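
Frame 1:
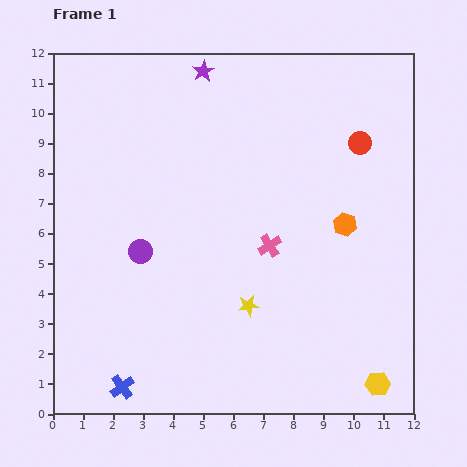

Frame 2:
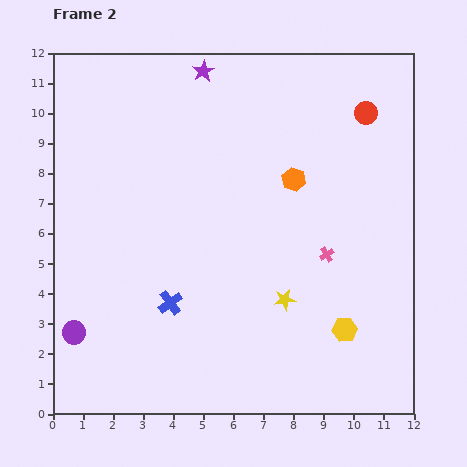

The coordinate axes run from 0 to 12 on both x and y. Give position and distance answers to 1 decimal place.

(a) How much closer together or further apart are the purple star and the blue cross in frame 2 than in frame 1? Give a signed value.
-3.0

Distance in frame 1: 10.8. Distance in frame 2: 7.8.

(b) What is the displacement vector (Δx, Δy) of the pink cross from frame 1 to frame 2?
(1.9, -0.3)

The pink cross was at (7.2, 5.6) in frame 1 and (9.1, 5.3) in frame 2.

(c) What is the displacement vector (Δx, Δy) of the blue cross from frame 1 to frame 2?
(1.6, 2.8)

The blue cross was at (2.3, 0.9) in frame 1 and (3.9, 3.7) in frame 2.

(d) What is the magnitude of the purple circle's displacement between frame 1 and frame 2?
3.5

The purple circle moved from (2.9, 5.4) to (0.7, 2.7), a distance of √(2.2² + 2.7²) ≈ 3.5.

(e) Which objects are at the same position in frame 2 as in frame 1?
the purple star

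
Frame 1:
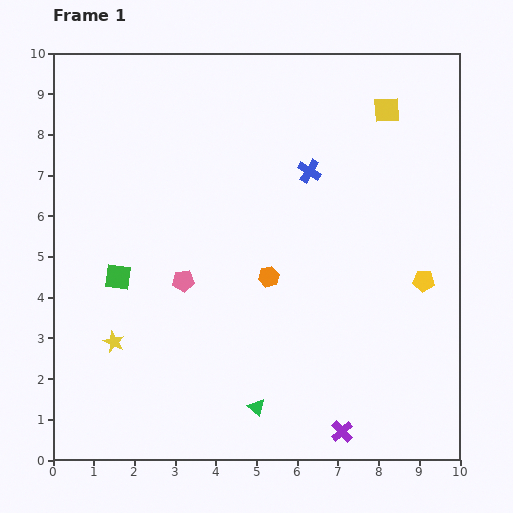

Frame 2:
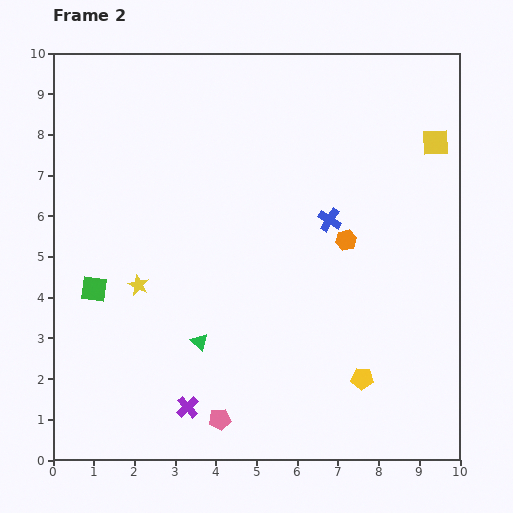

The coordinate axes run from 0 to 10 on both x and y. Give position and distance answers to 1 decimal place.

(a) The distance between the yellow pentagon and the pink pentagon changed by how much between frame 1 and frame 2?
-2.3

Distance in frame 1: 5.9. Distance in frame 2: 3.6.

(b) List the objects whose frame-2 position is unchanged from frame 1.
none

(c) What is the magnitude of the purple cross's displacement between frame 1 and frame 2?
3.8

The purple cross moved from (7.1, 0.7) to (3.3, 1.3), a distance of √(3.8² + 0.6²) ≈ 3.8.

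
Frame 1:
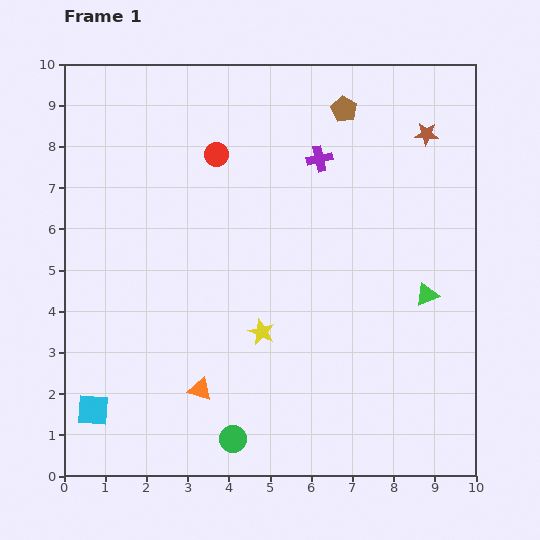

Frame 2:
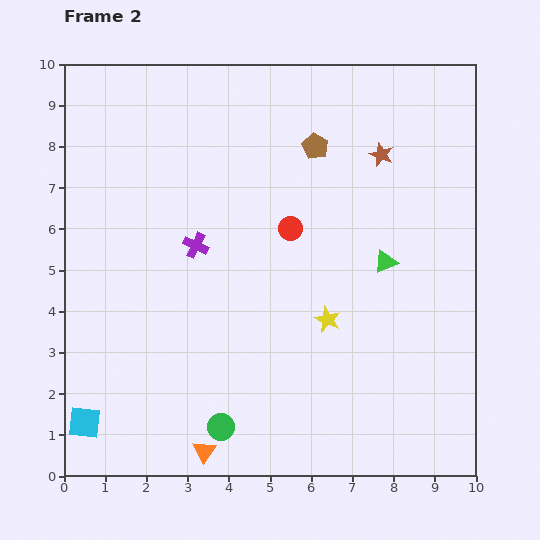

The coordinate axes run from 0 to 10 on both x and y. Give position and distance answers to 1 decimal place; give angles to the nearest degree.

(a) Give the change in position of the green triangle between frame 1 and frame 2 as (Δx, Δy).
(-1.0, 0.8)

The green triangle was at (8.8, 4.4) in frame 1 and (7.8, 5.2) in frame 2.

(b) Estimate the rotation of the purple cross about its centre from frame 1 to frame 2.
37° clockwise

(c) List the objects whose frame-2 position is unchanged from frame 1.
none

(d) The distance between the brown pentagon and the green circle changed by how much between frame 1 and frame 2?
-1.2

Distance in frame 1: 8.4. Distance in frame 2: 7.2.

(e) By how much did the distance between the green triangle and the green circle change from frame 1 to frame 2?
-0.2

Distance in frame 1: 5.9. Distance in frame 2: 5.7.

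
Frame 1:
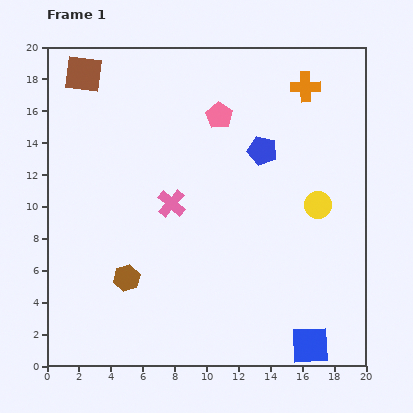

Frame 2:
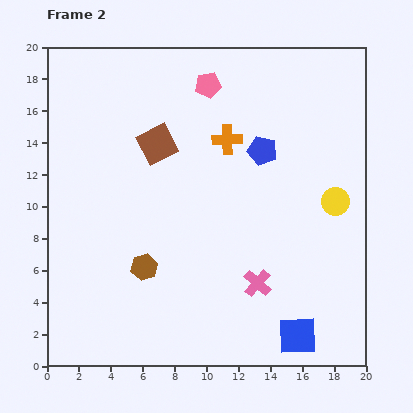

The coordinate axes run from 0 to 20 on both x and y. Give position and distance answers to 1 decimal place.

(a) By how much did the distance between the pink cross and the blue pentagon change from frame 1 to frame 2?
+1.7

Distance in frame 1: 6.6. Distance in frame 2: 8.3.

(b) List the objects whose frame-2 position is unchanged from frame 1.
the blue pentagon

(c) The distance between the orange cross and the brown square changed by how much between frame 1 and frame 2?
-9.5

Distance in frame 1: 13.9. Distance in frame 2: 4.4.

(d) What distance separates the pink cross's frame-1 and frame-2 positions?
7.4

The pink cross moved from (7.8, 10.2) to (13.2, 5.2), a distance of √(5.4² + 5.0²) ≈ 7.4.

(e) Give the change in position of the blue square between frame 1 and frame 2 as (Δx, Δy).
(-0.8, 0.6)

The blue square was at (16.5, 1.3) in frame 1 and (15.7, 1.9) in frame 2.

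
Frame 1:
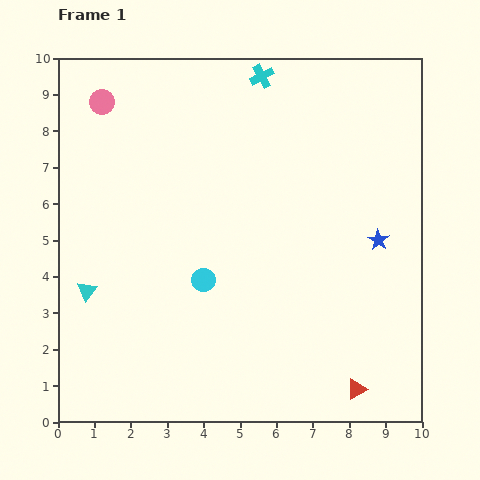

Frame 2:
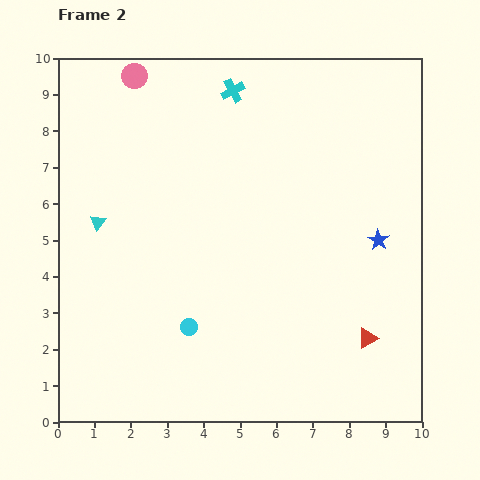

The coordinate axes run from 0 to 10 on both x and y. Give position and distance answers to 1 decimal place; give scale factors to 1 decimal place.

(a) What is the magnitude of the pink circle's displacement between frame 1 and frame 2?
1.1

The pink circle moved from (1.2, 8.8) to (2.1, 9.5), a distance of √(0.9² + 0.7²) ≈ 1.1.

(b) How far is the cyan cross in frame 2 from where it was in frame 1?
0.9

The cyan cross moved from (5.6, 9.5) to (4.8, 9.1), a distance of √(0.8² + 0.4²) ≈ 0.9.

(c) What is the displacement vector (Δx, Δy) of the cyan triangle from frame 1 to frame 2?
(0.3, 1.9)

The cyan triangle was at (0.8, 3.6) in frame 1 and (1.1, 5.5) in frame 2.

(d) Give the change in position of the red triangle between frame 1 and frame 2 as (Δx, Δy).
(0.3, 1.4)

The red triangle was at (8.2, 0.9) in frame 1 and (8.5, 2.3) in frame 2.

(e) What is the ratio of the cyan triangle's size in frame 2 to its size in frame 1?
0.8×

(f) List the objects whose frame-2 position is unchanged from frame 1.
the blue star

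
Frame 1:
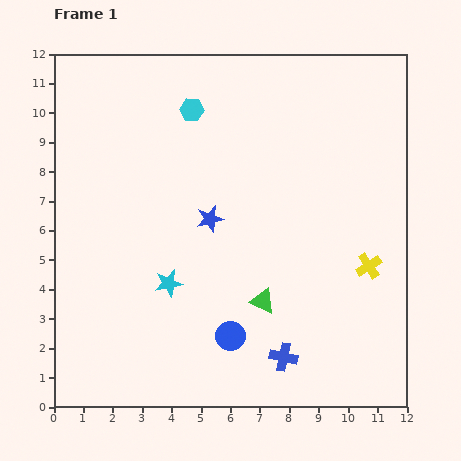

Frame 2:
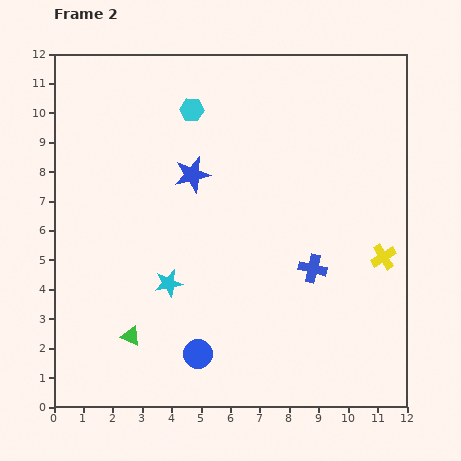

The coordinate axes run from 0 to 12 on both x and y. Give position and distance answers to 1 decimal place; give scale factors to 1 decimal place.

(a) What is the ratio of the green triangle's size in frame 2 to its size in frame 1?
0.8×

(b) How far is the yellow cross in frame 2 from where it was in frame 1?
0.6

The yellow cross moved from (10.7, 4.8) to (11.2, 5.1), a distance of √(0.5² + 0.3²) ≈ 0.6.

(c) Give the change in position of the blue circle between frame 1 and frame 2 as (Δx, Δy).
(-1.1, -0.6)

The blue circle was at (6.0, 2.4) in frame 1 and (4.9, 1.8) in frame 2.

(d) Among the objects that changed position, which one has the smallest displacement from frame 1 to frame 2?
the yellow cross

(moved 0.6)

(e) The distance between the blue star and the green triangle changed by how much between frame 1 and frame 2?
+2.6

Distance in frame 1: 3.3. Distance in frame 2: 5.9.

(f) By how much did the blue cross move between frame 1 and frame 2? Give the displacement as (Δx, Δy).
(1.0, 3.0)

The blue cross was at (7.8, 1.7) in frame 1 and (8.8, 4.7) in frame 2.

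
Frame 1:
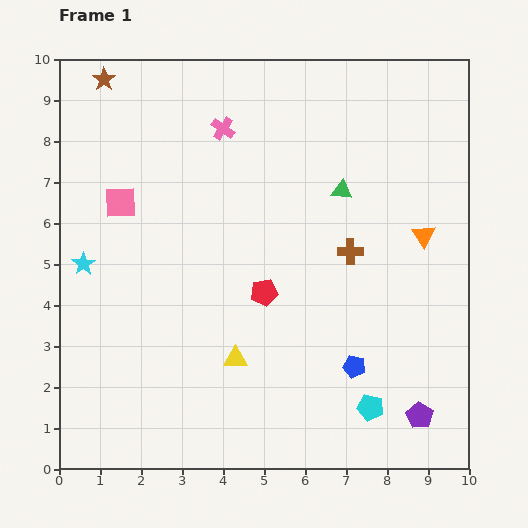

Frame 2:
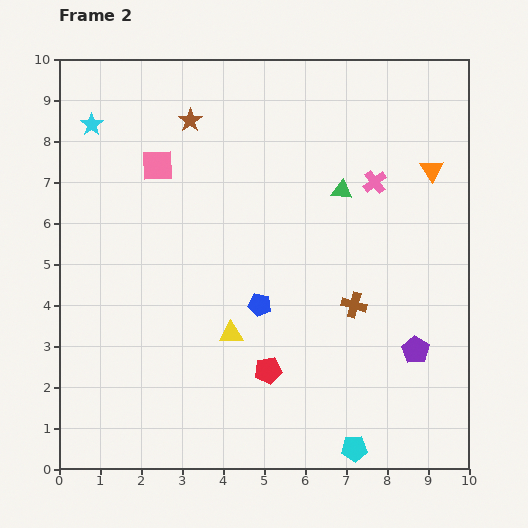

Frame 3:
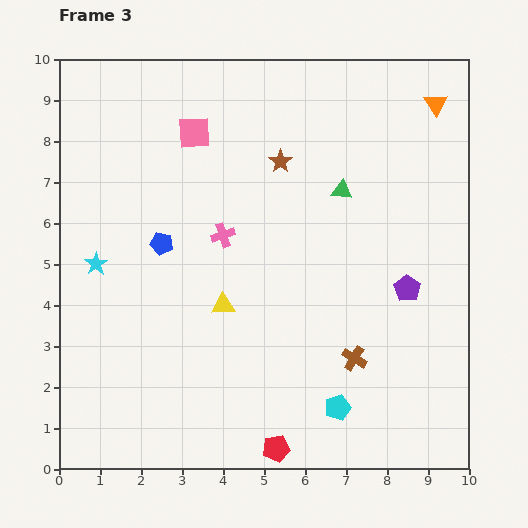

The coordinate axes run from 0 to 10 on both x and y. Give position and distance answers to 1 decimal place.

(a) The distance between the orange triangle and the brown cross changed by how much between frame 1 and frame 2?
+2.0

Distance in frame 1: 1.8. Distance in frame 2: 3.8.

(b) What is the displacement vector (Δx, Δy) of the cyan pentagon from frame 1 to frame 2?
(-0.4, -1.0)

The cyan pentagon was at (7.6, 1.5) in frame 1 and (7.2, 0.5) in frame 2.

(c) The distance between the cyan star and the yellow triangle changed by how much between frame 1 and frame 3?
-1.1

Distance in frame 1: 4.4. Distance in frame 3: 3.3.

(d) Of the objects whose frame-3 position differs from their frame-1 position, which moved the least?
the cyan star

(moved 0.3)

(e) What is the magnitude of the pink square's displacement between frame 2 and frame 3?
1.2

The pink square moved from (2.4, 7.4) to (3.3, 8.2), a distance of √(0.9² + 0.8²) ≈ 1.2.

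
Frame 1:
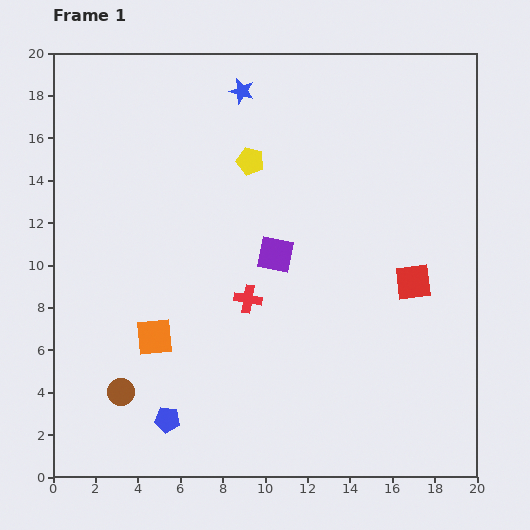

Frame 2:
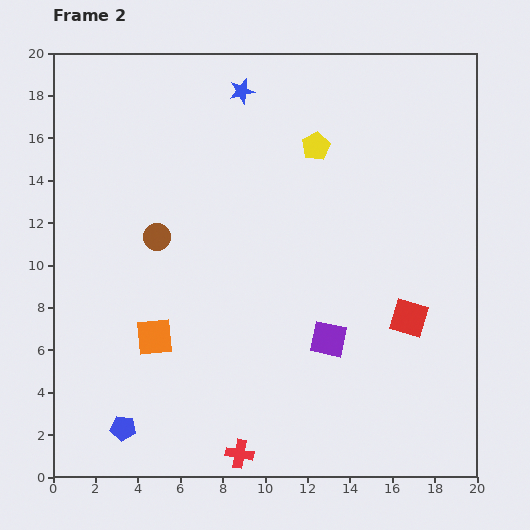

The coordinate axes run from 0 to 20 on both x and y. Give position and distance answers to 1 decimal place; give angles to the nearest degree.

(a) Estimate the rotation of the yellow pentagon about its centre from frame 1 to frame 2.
27° clockwise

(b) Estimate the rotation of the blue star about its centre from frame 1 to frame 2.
29° counter-clockwise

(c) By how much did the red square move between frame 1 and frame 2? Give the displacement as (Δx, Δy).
(-0.2, -1.7)

The red square was at (17.0, 9.2) in frame 1 and (16.8, 7.5) in frame 2.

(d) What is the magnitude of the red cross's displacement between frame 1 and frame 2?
7.3

The red cross moved from (9.2, 8.4) to (8.8, 1.1), a distance of √(0.4² + 7.3²) ≈ 7.3.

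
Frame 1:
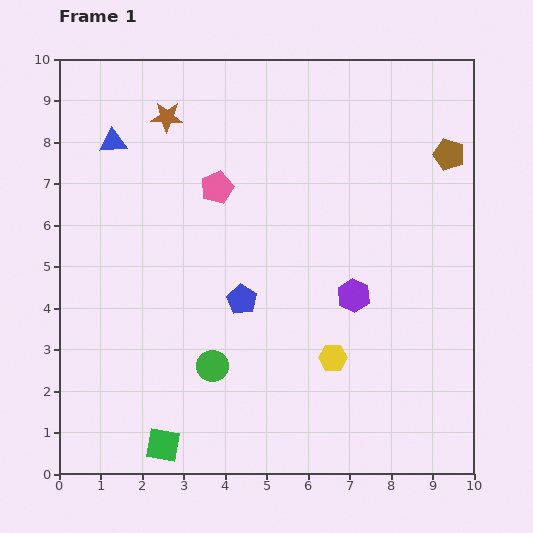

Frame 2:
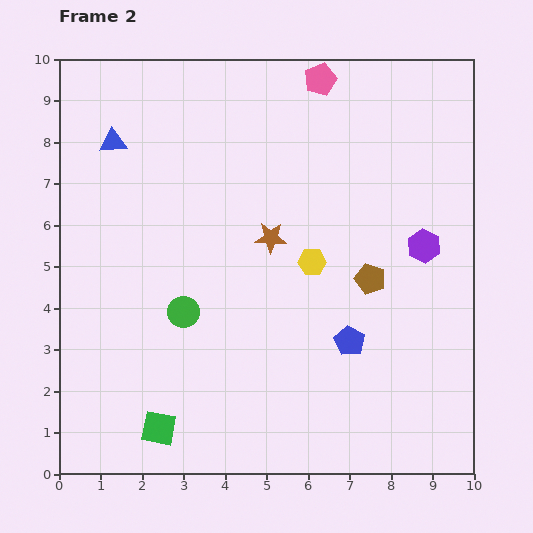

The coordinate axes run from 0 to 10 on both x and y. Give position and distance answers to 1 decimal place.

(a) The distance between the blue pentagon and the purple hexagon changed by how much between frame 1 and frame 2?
+0.2

Distance in frame 1: 2.7. Distance in frame 2: 2.9.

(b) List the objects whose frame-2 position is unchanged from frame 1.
the blue triangle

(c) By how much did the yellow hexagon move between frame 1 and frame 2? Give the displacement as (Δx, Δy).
(-0.5, 2.3)

The yellow hexagon was at (6.6, 2.8) in frame 1 and (6.1, 5.1) in frame 2.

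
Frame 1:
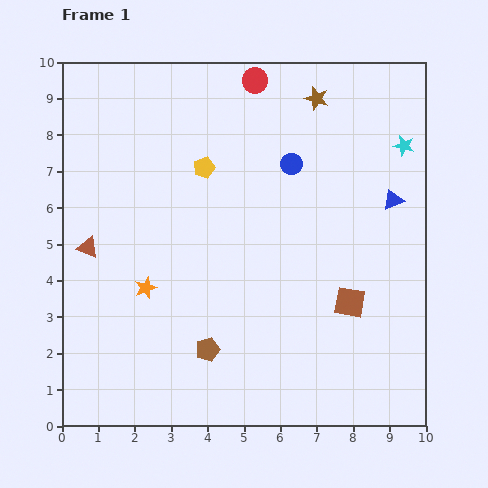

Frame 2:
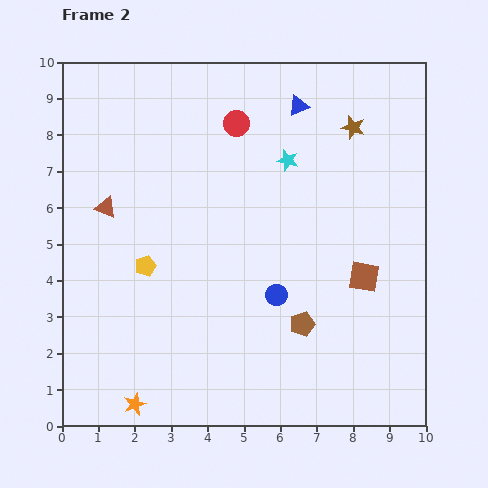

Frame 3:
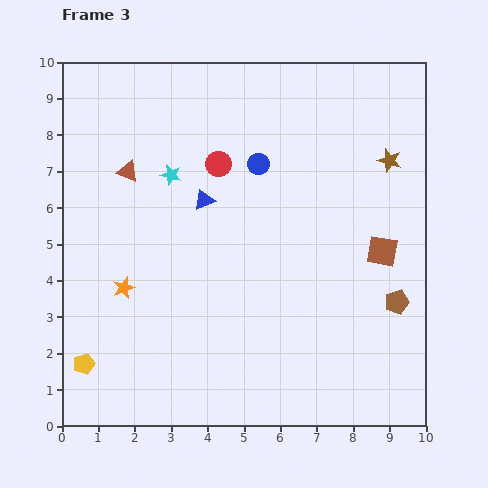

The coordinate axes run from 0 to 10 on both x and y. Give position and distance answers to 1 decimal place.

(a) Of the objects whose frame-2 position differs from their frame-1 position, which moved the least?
the brown square

(moved 0.8)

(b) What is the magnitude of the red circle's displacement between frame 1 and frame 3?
2.5

The red circle moved from (5.3, 9.5) to (4.3, 7.2), a distance of √(1.0² + 2.3²) ≈ 2.5.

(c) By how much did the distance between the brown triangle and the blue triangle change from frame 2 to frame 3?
-3.8

Distance in frame 2: 6.0. Distance in frame 3: 2.2.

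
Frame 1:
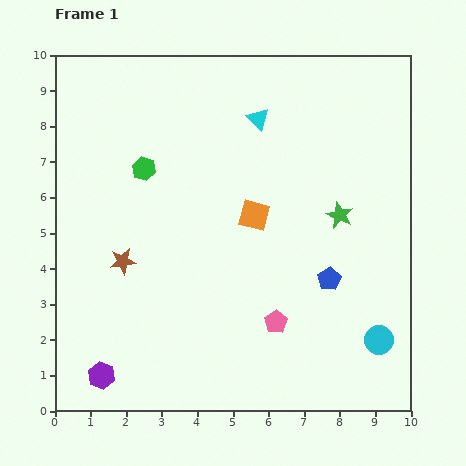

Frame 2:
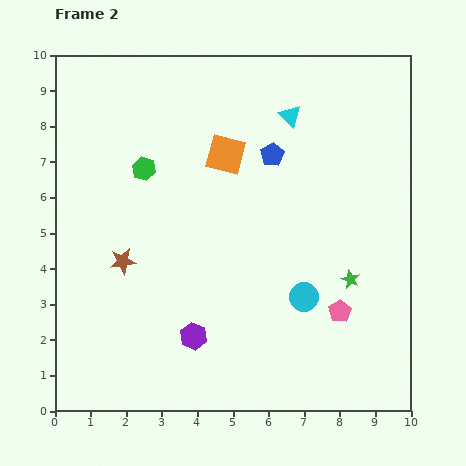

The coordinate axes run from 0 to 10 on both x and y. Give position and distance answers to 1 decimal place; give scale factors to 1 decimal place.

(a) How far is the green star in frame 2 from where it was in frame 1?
1.8

The green star moved from (8.0, 5.5) to (8.3, 3.7), a distance of √(0.3² + 1.8²) ≈ 1.8.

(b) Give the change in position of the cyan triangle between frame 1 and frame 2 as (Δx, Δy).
(0.9, 0.1)

The cyan triangle was at (5.7, 8.2) in frame 1 and (6.6, 8.3) in frame 2.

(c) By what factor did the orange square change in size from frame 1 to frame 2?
1.3×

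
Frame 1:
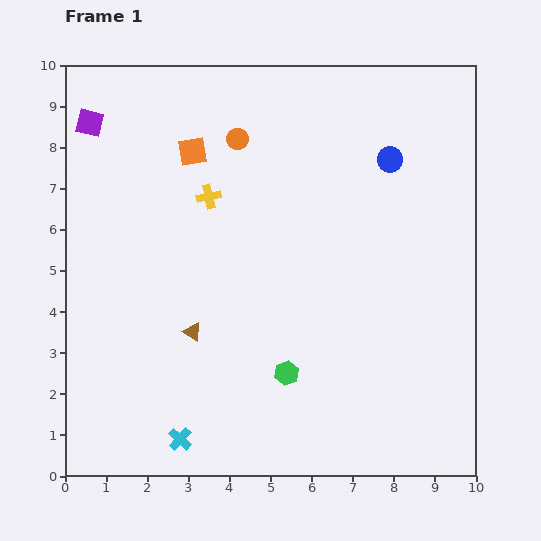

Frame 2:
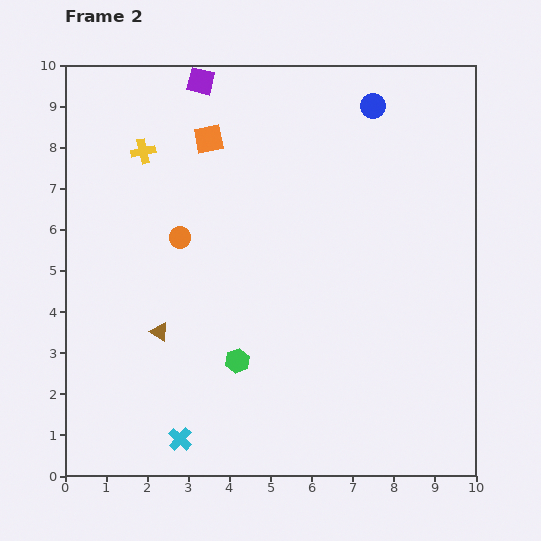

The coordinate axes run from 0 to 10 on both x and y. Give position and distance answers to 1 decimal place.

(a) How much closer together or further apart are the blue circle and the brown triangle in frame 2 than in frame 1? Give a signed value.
+1.2

Distance in frame 1: 6.4. Distance in frame 2: 7.6.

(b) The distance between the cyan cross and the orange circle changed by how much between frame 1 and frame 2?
-2.5

Distance in frame 1: 7.4. Distance in frame 2: 4.9.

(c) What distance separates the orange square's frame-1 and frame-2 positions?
0.5

The orange square moved from (3.1, 7.9) to (3.5, 8.2), a distance of √(0.4² + 0.3²) ≈ 0.5.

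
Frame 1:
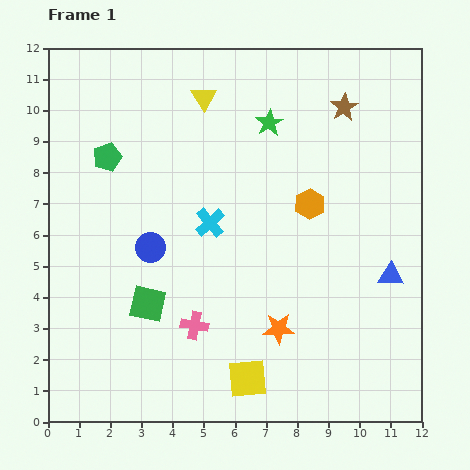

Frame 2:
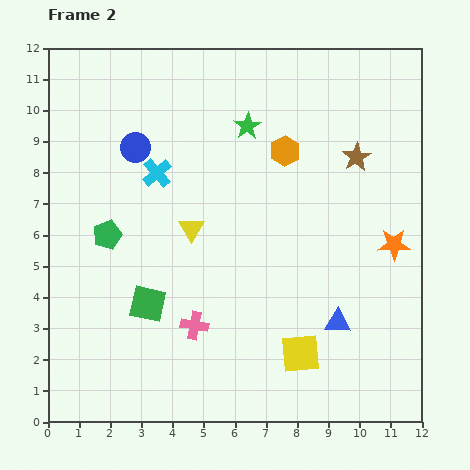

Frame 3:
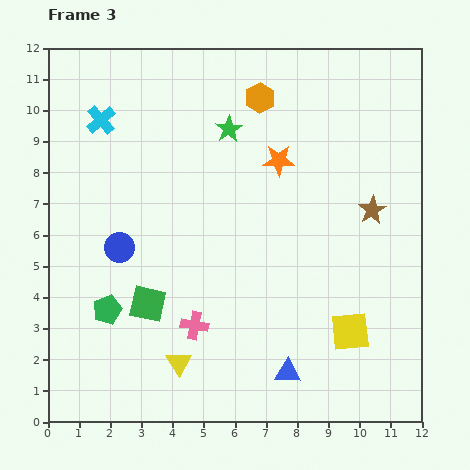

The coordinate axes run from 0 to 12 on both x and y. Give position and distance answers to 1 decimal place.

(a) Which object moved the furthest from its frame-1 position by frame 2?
the orange star

(moved 4.6; next 4.2)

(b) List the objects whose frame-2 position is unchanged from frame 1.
the pink cross, the green square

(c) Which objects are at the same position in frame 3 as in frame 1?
the pink cross, the green square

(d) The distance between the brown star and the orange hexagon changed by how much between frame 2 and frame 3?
+2.8

Distance in frame 2: 2.3. Distance in frame 3: 5.1.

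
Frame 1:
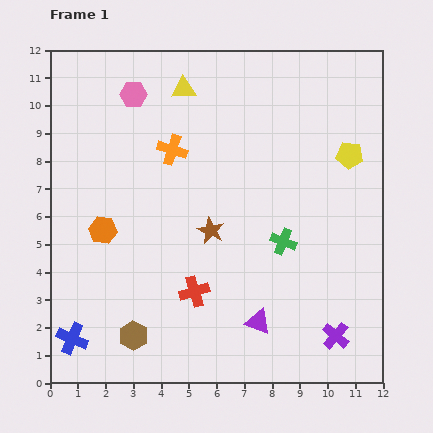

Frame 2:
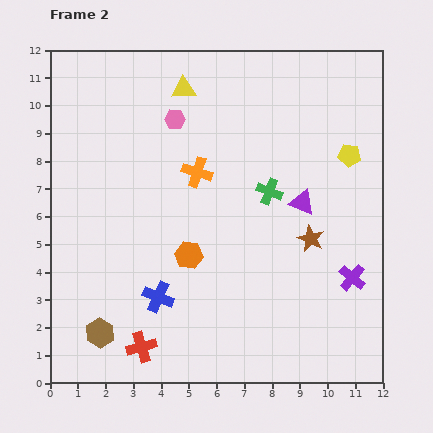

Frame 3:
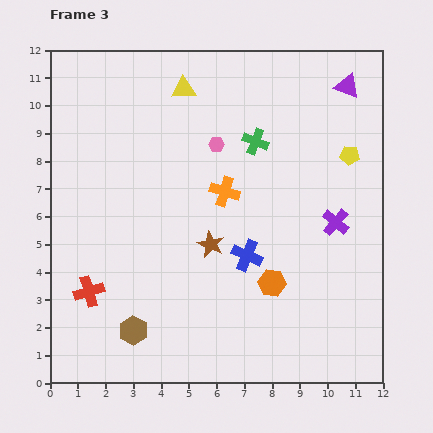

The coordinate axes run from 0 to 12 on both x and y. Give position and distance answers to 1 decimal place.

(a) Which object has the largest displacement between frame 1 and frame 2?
the purple triangle

(moved 4.6; next 3.6)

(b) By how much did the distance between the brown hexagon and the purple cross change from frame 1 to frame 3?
+1.0

Distance in frame 1: 7.3. Distance in frame 3: 8.3.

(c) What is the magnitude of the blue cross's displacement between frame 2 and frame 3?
3.5

The blue cross moved from (3.9, 3.1) to (7.1, 4.6), a distance of √(3.2² + 1.5²) ≈ 3.5.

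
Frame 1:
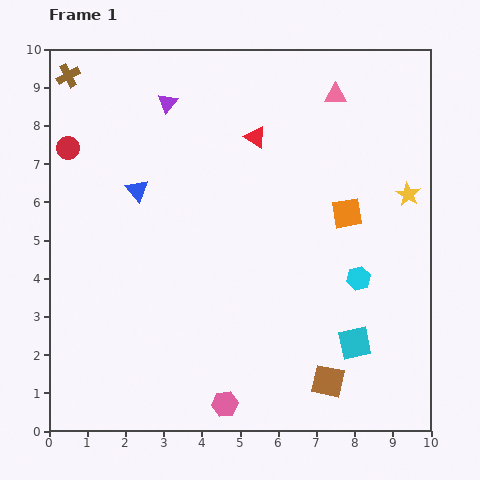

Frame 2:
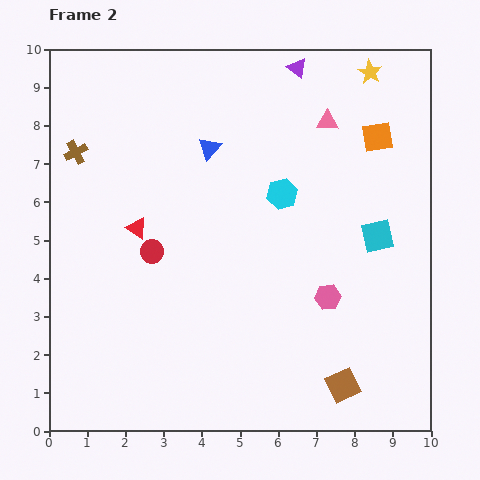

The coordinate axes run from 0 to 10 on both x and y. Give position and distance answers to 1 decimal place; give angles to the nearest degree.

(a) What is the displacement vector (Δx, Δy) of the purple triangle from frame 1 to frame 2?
(3.4, 0.9)

The purple triangle was at (3.1, 8.6) in frame 1 and (6.5, 9.5) in frame 2.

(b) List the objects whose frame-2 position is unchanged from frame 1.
none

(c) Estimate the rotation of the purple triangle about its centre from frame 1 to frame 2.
29° counter-clockwise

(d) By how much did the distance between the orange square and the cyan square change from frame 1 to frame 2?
-0.8

Distance in frame 1: 3.4. Distance in frame 2: 2.6.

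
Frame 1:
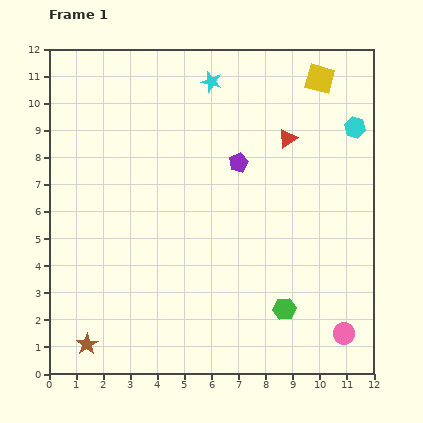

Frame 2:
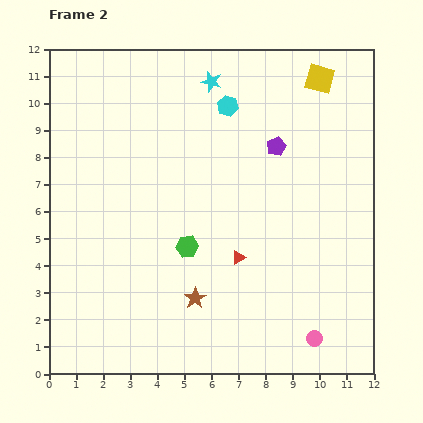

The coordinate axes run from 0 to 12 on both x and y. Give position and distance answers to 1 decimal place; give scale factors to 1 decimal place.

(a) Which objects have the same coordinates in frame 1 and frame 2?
the cyan star, the yellow square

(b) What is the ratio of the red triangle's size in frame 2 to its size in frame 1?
0.7×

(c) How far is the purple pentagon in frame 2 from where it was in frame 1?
1.5

The purple pentagon moved from (7.0, 7.8) to (8.4, 8.4), a distance of √(1.4² + 0.6²) ≈ 1.5.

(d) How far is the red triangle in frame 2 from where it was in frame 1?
4.8

The red triangle moved from (8.8, 8.7) to (7.0, 4.3), a distance of √(1.8² + 4.4²) ≈ 4.8.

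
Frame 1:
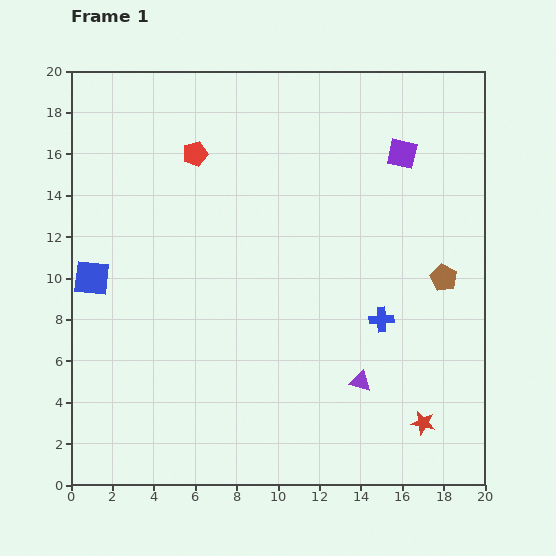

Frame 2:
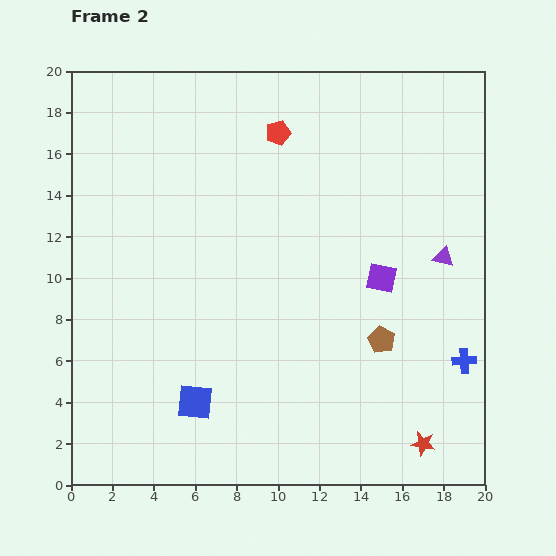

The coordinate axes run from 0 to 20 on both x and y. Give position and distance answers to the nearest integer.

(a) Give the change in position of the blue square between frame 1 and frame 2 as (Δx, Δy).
(5, -6)

The blue square was at (1, 10) in frame 1 and (6, 4) in frame 2.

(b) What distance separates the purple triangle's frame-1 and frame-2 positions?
7

The purple triangle moved from (14, 5) to (18, 11), a distance of √(4² + 6²) ≈ 7.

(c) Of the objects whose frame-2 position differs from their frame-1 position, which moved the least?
the red star

(moved 1)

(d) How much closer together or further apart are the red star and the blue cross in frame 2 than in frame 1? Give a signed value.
-1

Distance in frame 1: 5. Distance in frame 2: 4.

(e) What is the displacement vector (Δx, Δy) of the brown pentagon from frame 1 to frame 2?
(-3, -3)

The brown pentagon was at (18, 10) in frame 1 and (15, 7) in frame 2.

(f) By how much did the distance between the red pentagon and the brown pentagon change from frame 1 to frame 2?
-2

Distance in frame 1: 13. Distance in frame 2: 11.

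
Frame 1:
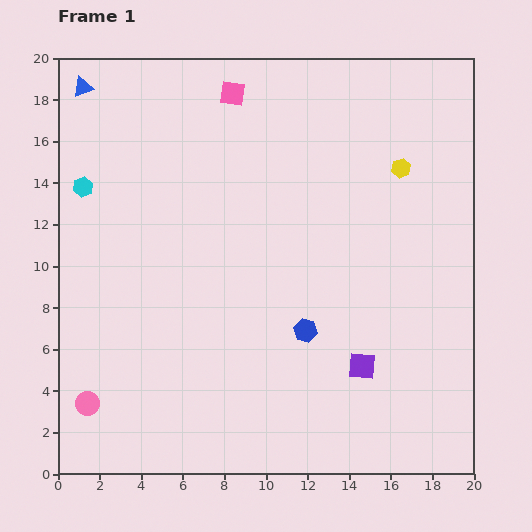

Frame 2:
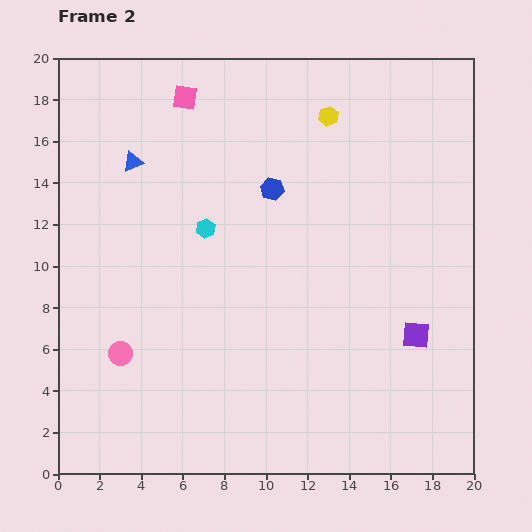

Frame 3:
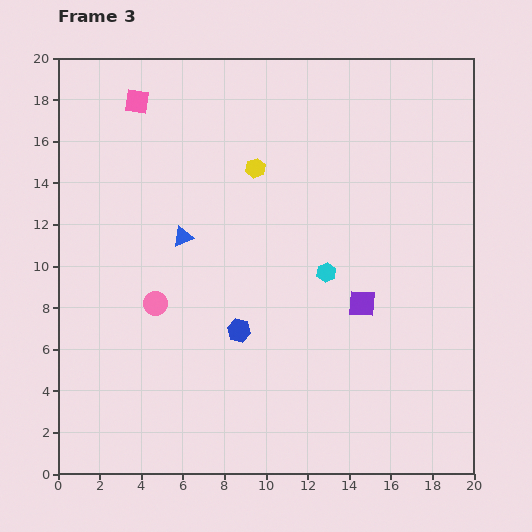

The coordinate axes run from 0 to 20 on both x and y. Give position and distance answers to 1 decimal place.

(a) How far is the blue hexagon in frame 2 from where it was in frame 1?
7.0

The blue hexagon moved from (11.9, 6.9) to (10.3, 13.7), a distance of √(1.6² + 6.8²) ≈ 7.0.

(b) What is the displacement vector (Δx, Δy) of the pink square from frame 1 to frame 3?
(-4.6, -0.4)

The pink square was at (8.4, 18.3) in frame 1 and (3.8, 17.9) in frame 3.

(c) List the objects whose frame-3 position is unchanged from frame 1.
none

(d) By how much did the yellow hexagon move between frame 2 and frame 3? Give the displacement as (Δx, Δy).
(-3.5, -2.5)

The yellow hexagon was at (13.0, 17.2) in frame 2 and (9.5, 14.7) in frame 3.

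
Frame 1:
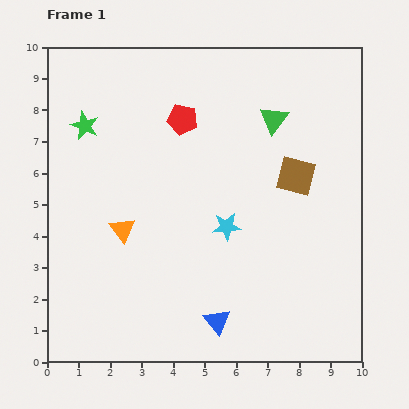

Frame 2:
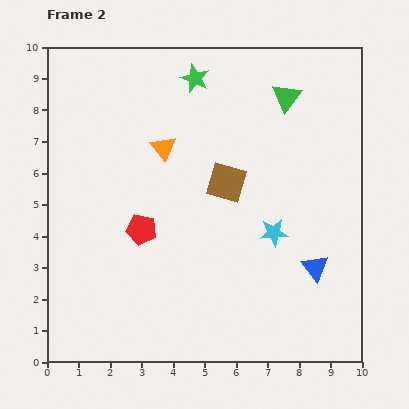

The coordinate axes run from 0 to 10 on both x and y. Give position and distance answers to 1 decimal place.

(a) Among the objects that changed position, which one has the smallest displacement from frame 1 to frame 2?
the green triangle

(moved 0.8)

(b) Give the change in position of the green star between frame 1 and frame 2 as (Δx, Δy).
(3.5, 1.5)

The green star was at (1.2, 7.5) in frame 1 and (4.7, 9.0) in frame 2.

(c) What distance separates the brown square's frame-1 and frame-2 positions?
2.2

The brown square moved from (7.9, 5.9) to (5.7, 5.7), a distance of √(2.2² + 0.2²) ≈ 2.2.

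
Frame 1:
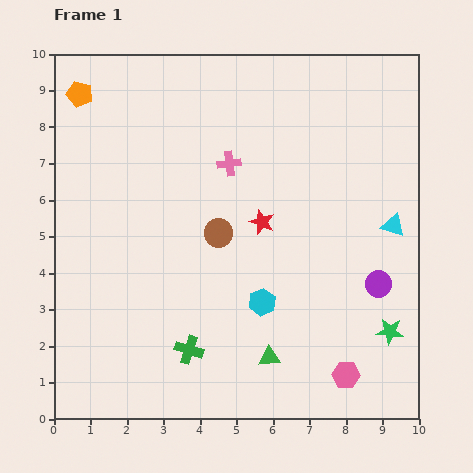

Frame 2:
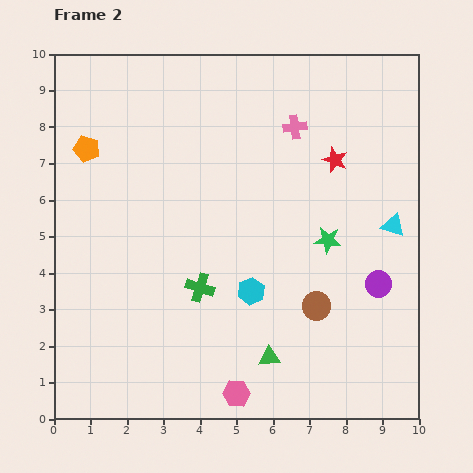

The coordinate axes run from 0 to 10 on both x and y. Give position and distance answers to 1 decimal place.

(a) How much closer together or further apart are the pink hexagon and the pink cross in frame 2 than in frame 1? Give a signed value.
+0.9

Distance in frame 1: 6.6. Distance in frame 2: 7.5.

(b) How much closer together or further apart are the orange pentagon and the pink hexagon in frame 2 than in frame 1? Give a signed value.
-2.7

Distance in frame 1: 10.6. Distance in frame 2: 7.9.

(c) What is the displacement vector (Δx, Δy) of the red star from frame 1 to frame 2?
(2.0, 1.7)

The red star was at (5.7, 5.4) in frame 1 and (7.7, 7.1) in frame 2.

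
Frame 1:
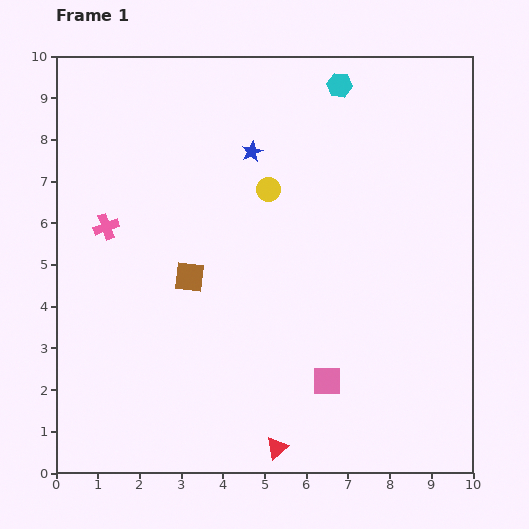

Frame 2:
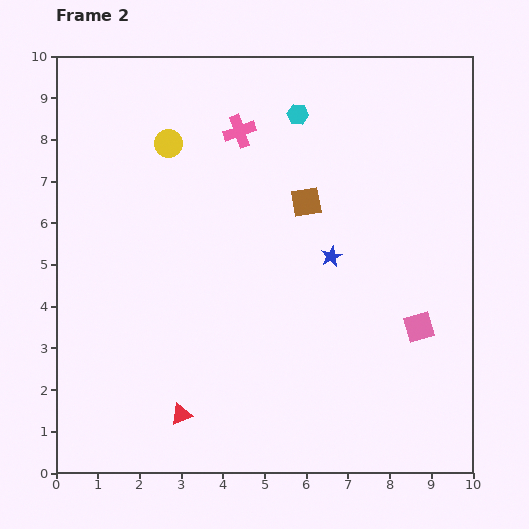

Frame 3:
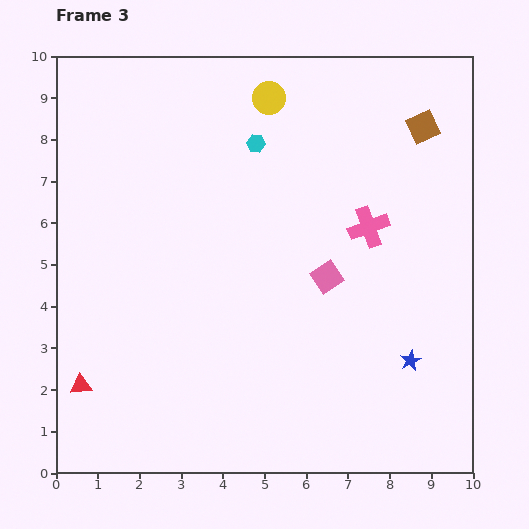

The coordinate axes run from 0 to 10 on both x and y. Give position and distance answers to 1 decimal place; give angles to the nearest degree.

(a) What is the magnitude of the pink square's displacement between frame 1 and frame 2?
2.6

The pink square moved from (6.5, 2.2) to (8.7, 3.5), a distance of √(2.2² + 1.3²) ≈ 2.6.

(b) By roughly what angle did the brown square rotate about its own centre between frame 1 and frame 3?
32° counter-clockwise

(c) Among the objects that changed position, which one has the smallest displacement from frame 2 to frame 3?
the cyan hexagon

(moved 1.2)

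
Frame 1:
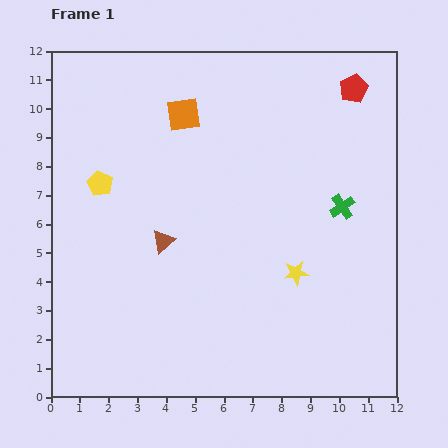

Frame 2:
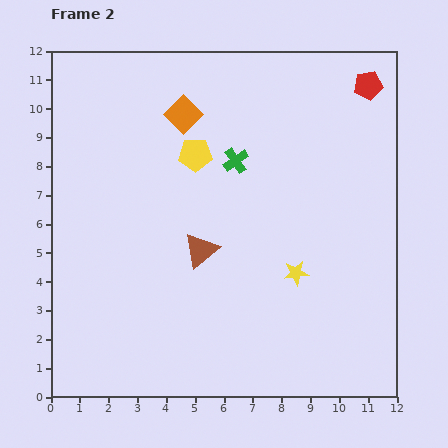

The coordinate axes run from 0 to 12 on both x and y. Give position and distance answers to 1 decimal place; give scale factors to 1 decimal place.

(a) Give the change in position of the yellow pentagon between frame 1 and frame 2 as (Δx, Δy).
(3.3, 1.0)

The yellow pentagon was at (1.7, 7.4) in frame 1 and (5.0, 8.4) in frame 2.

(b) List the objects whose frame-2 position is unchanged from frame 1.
the yellow star, the orange square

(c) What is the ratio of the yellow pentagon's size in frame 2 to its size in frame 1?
1.3×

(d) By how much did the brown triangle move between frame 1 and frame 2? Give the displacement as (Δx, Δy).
(1.3, -0.3)

The brown triangle was at (3.9, 5.4) in frame 1 and (5.2, 5.1) in frame 2.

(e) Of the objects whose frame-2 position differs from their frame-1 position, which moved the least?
the red pentagon

(moved 0.5)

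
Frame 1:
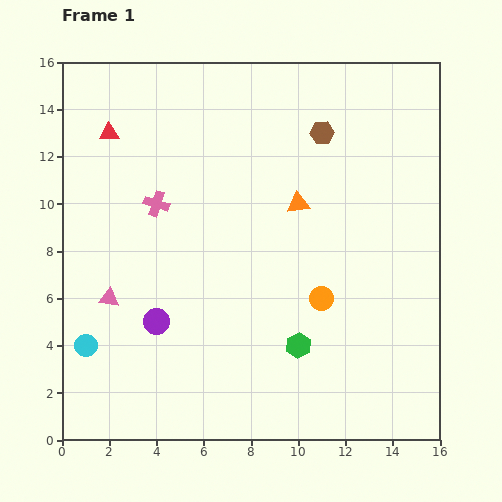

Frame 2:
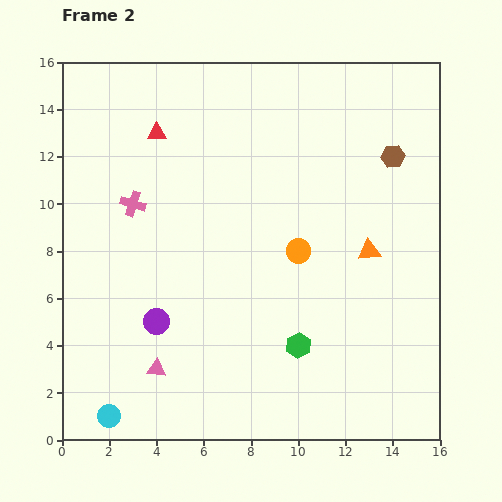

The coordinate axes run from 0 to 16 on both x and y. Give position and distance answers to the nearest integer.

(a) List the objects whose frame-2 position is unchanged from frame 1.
the green hexagon, the purple circle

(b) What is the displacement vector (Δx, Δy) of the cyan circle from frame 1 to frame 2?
(1, -3)

The cyan circle was at (1, 4) in frame 1 and (2, 1) in frame 2.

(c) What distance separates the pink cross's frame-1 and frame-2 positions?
1

The pink cross moved from (4, 10) to (3, 10), a distance of √(1² + 0²) ≈ 1.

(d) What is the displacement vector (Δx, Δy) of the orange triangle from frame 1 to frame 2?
(3, -2)

The orange triangle was at (10, 10) in frame 1 and (13, 8) in frame 2.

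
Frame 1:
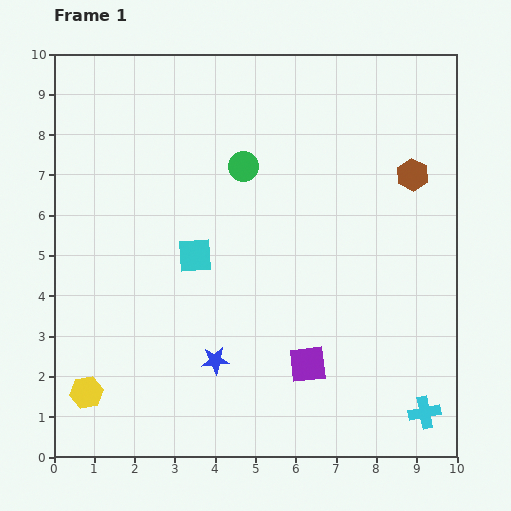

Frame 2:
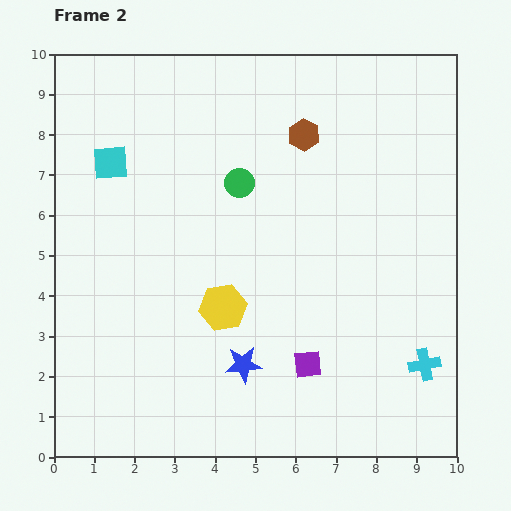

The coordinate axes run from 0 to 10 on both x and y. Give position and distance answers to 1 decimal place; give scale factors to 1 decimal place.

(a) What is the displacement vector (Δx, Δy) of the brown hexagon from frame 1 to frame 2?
(-2.7, 1.0)

The brown hexagon was at (8.9, 7.0) in frame 1 and (6.2, 8.0) in frame 2.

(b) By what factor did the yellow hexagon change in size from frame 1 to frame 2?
1.4×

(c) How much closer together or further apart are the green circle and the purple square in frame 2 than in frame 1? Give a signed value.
-0.4

Distance in frame 1: 5.2. Distance in frame 2: 4.8.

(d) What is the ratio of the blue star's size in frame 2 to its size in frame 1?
1.3×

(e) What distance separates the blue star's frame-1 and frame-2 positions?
0.7

The blue star moved from (4.0, 2.4) to (4.7, 2.3), a distance of √(0.7² + 0.1²) ≈ 0.7.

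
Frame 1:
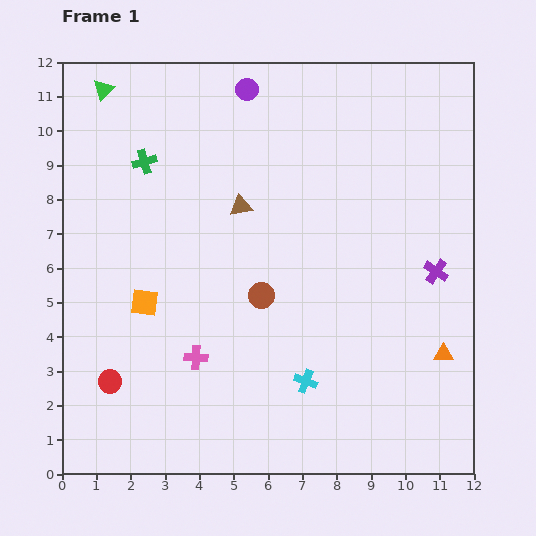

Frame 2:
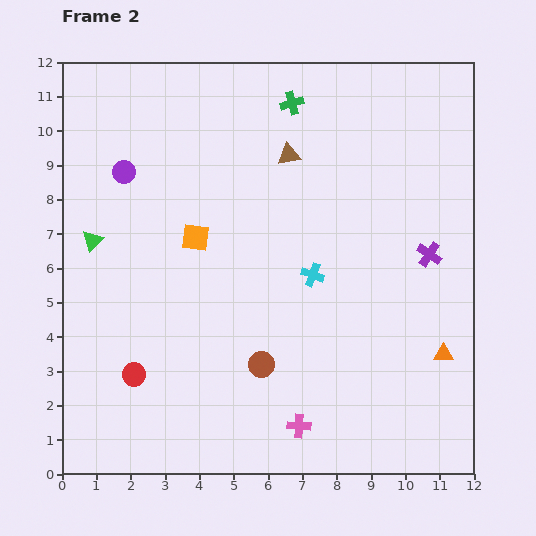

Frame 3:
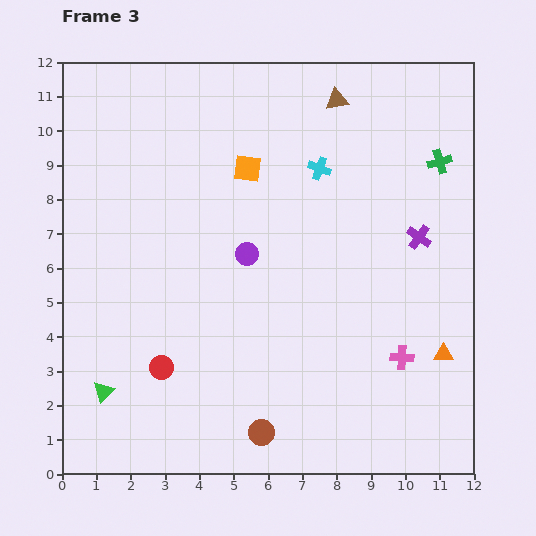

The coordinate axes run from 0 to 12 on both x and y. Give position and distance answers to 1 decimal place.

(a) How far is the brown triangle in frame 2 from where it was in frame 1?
2.1

The brown triangle moved from (5.2, 7.8) to (6.6, 9.3), a distance of √(1.4² + 1.5²) ≈ 2.1.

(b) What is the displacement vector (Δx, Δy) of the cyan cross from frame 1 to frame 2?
(0.2, 3.1)

The cyan cross was at (7.1, 2.7) in frame 1 and (7.3, 5.8) in frame 2.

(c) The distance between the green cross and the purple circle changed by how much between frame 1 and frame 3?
+2.5

Distance in frame 1: 3.7. Distance in frame 3: 6.2.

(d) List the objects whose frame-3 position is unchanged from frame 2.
the orange triangle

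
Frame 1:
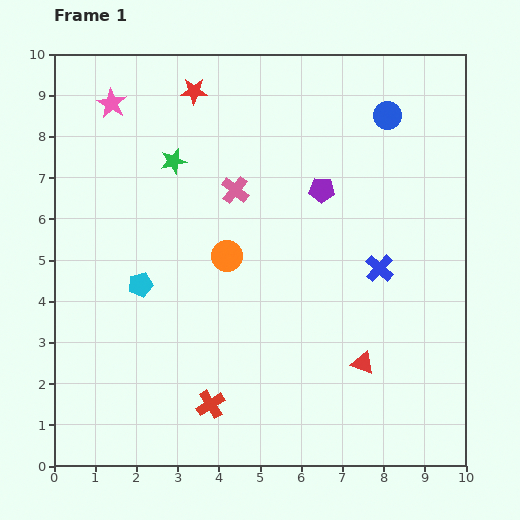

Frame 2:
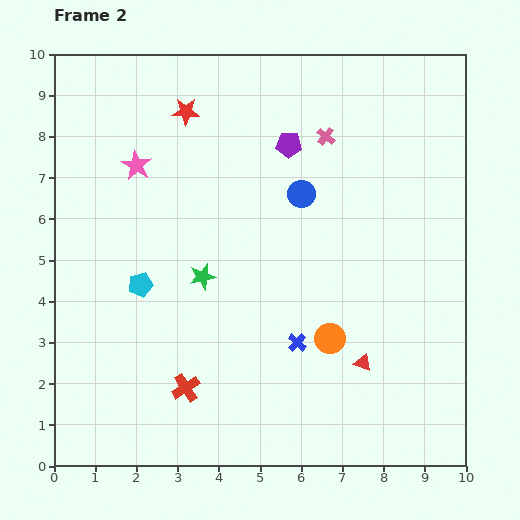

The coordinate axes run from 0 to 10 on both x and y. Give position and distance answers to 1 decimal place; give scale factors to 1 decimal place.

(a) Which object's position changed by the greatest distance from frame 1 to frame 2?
the orange circle

(moved 3.2; next 2.9)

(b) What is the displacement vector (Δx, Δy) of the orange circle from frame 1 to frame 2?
(2.5, -2.0)

The orange circle was at (4.2, 5.1) in frame 1 and (6.7, 3.1) in frame 2.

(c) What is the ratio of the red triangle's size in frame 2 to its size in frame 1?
0.8×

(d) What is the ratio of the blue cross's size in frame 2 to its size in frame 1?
0.7×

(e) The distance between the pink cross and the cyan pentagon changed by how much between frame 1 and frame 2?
+2.5

Distance in frame 1: 3.3. Distance in frame 2: 5.8.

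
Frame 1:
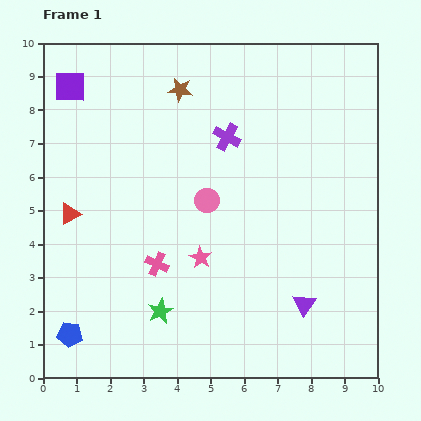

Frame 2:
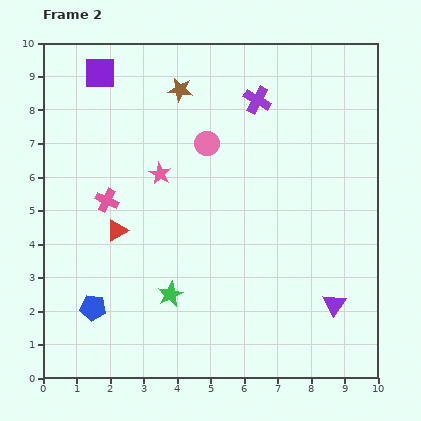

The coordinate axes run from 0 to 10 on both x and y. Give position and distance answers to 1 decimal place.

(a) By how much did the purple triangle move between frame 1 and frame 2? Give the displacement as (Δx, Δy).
(0.9, 0.0)

The purple triangle was at (7.8, 2.2) in frame 1 and (8.7, 2.2) in frame 2.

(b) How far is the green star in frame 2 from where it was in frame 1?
0.6

The green star moved from (3.5, 2.0) to (3.8, 2.5), a distance of √(0.3² + 0.5²) ≈ 0.6.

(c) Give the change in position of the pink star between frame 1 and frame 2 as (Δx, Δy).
(-1.2, 2.5)

The pink star was at (4.7, 3.6) in frame 1 and (3.5, 6.1) in frame 2.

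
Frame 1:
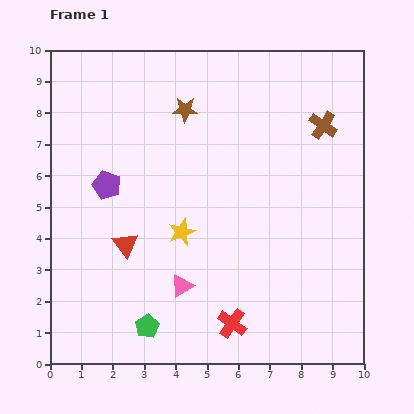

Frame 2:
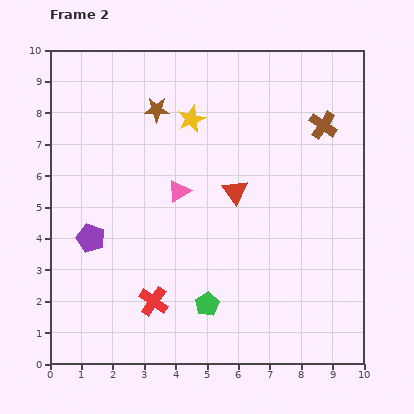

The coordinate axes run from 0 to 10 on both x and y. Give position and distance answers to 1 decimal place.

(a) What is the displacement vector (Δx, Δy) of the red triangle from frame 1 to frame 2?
(3.5, 1.7)

The red triangle was at (2.4, 3.8) in frame 1 and (5.9, 5.5) in frame 2.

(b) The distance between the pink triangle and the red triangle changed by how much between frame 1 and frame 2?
-0.4

Distance in frame 1: 2.2. Distance in frame 2: 1.8.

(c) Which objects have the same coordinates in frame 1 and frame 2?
the brown cross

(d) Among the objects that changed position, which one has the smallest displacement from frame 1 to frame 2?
the brown star

(moved 0.9)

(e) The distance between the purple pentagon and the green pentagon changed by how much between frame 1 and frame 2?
-0.4

Distance in frame 1: 4.7. Distance in frame 2: 4.3.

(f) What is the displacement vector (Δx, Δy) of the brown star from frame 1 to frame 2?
(-0.9, 0.0)

The brown star was at (4.3, 8.1) in frame 1 and (3.4, 8.1) in frame 2.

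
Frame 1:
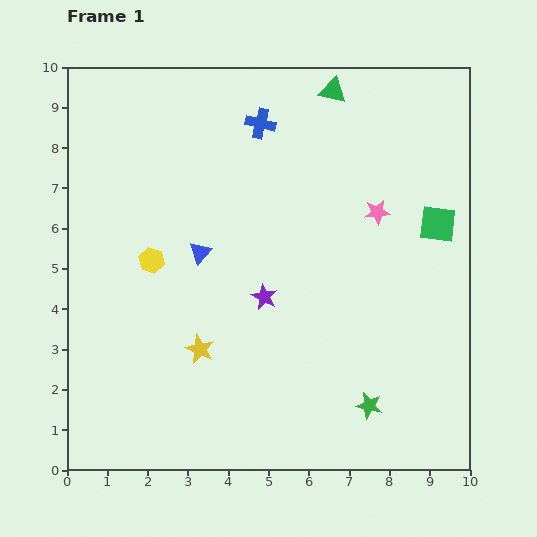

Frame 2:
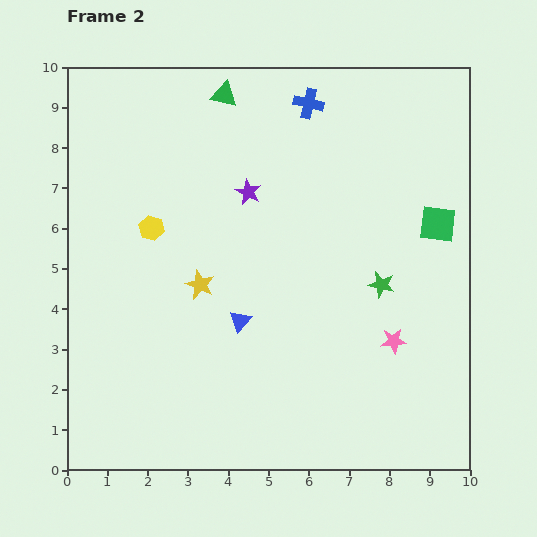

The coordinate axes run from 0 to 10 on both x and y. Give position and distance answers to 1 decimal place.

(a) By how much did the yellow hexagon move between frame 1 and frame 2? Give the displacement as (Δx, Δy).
(0.0, 0.8)

The yellow hexagon was at (2.1, 5.2) in frame 1 and (2.1, 6.0) in frame 2.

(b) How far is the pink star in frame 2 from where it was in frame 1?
3.2

The pink star moved from (7.7, 6.4) to (8.1, 3.2), a distance of √(0.4² + 3.2²) ≈ 3.2.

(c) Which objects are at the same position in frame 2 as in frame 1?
the green square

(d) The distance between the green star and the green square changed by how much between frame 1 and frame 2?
-2.7

Distance in frame 1: 4.8. Distance in frame 2: 2.1.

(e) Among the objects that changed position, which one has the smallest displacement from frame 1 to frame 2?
the yellow hexagon

(moved 0.8)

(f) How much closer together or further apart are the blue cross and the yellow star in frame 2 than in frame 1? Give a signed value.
-0.6

Distance in frame 1: 5.8. Distance in frame 2: 5.2.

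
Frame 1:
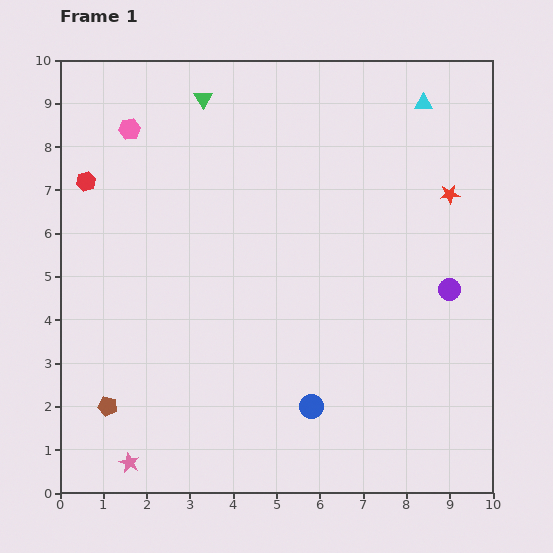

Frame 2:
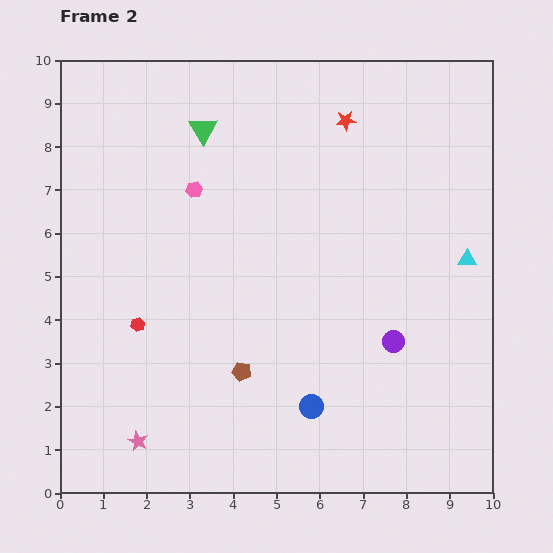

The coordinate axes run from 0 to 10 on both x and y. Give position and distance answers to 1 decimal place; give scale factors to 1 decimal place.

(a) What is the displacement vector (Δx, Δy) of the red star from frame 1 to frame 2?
(-2.4, 1.7)

The red star was at (9.0, 6.9) in frame 1 and (6.6, 8.6) in frame 2.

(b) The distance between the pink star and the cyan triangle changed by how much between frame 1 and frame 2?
-2.0

Distance in frame 1: 10.7. Distance in frame 2: 8.7.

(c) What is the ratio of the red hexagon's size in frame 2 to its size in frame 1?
0.7×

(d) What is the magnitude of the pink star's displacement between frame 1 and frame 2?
0.5

The pink star moved from (1.6, 0.7) to (1.8, 1.2), a distance of √(0.2² + 0.5²) ≈ 0.5.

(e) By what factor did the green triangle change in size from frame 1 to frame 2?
1.5×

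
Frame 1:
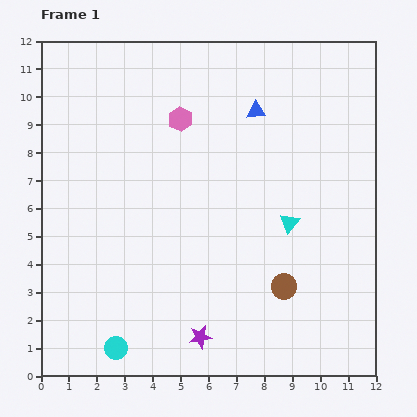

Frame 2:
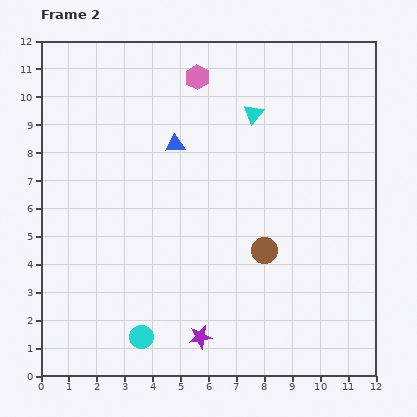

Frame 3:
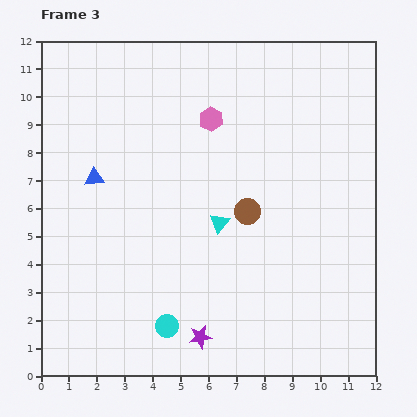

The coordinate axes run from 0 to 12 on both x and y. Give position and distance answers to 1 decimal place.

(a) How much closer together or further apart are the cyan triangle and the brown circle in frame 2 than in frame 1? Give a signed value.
+2.6

Distance in frame 1: 2.3. Distance in frame 2: 4.9.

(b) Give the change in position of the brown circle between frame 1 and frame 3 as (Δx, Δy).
(-1.3, 2.7)

The brown circle was at (8.7, 3.2) in frame 1 and (7.4, 5.9) in frame 3.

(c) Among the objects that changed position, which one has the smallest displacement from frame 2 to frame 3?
the cyan circle

(moved 1.0)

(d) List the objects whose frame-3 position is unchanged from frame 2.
the purple star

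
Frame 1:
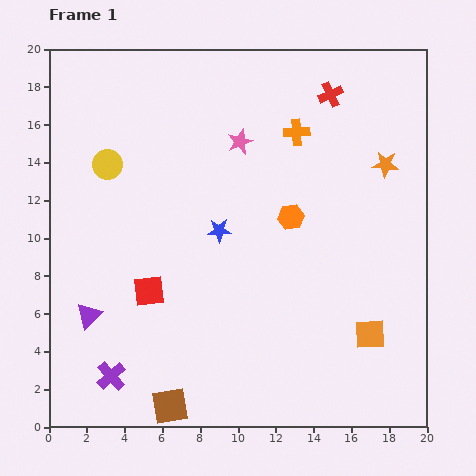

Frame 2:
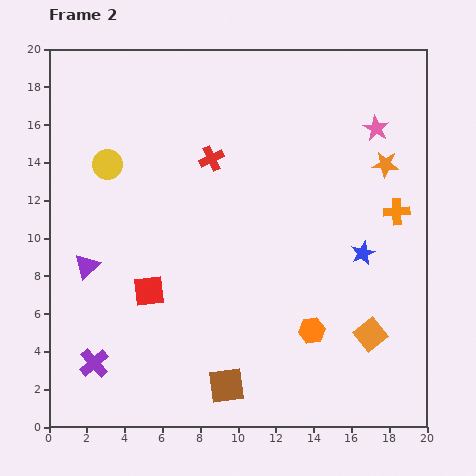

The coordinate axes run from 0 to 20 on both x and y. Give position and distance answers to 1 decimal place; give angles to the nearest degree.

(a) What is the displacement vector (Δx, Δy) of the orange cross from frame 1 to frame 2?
(5.3, -4.2)

The orange cross was at (13.1, 15.6) in frame 1 and (18.4, 11.4) in frame 2.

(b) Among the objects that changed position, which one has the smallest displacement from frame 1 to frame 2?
the purple cross

(moved 1.1)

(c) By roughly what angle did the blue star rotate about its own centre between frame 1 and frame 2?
22° counter-clockwise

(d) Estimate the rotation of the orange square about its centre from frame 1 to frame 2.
36° counter-clockwise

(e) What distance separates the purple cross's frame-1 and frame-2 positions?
1.1

The purple cross moved from (3.3, 2.7) to (2.4, 3.4), a distance of √(0.9² + 0.7²) ≈ 1.1.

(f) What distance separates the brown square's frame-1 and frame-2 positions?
3.2

The brown square moved from (6.4, 1.1) to (9.4, 2.2), a distance of √(3.0² + 1.1²) ≈ 3.2.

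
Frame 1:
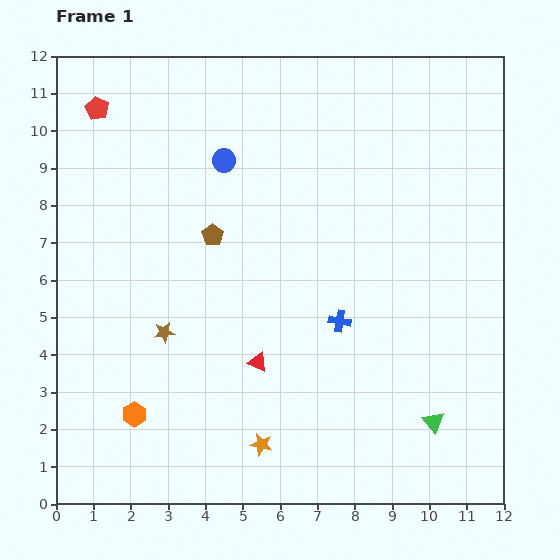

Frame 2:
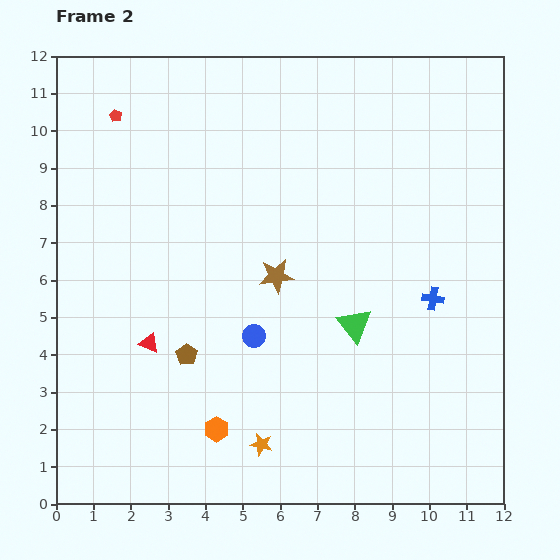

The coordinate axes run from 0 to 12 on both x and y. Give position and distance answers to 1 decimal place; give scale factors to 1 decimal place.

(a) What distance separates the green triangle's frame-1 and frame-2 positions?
3.3

The green triangle moved from (10.1, 2.2) to (8.0, 4.8), a distance of √(2.1² + 2.6²) ≈ 3.3.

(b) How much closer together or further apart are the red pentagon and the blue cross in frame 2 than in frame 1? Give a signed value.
+1.2

Distance in frame 1: 8.6. Distance in frame 2: 9.8.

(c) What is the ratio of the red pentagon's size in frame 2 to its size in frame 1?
0.6×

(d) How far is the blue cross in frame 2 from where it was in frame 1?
2.6

The blue cross moved from (7.6, 4.9) to (10.1, 5.5), a distance of √(2.5² + 0.6²) ≈ 2.6.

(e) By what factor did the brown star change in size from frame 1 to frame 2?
1.7×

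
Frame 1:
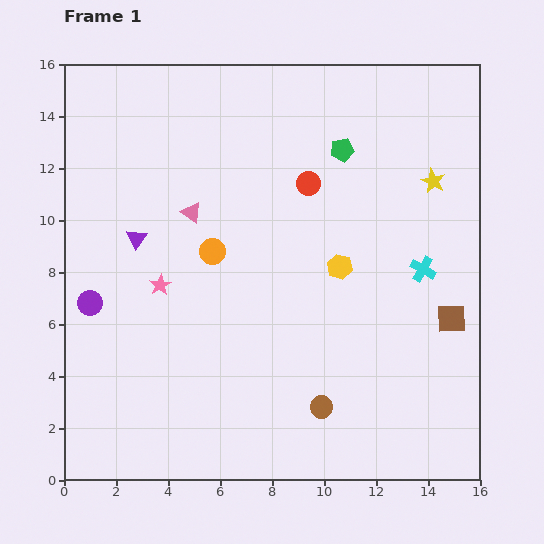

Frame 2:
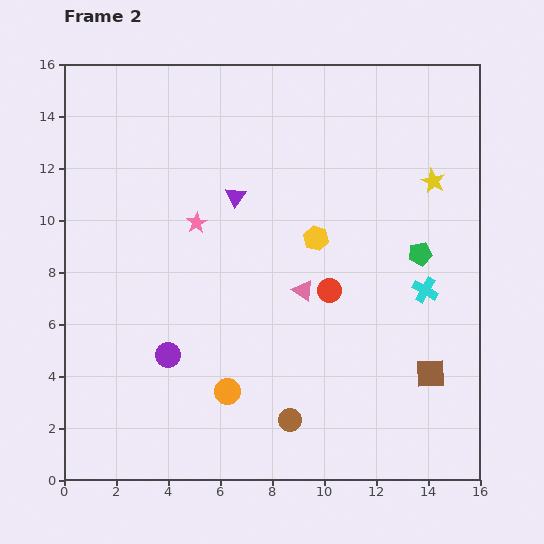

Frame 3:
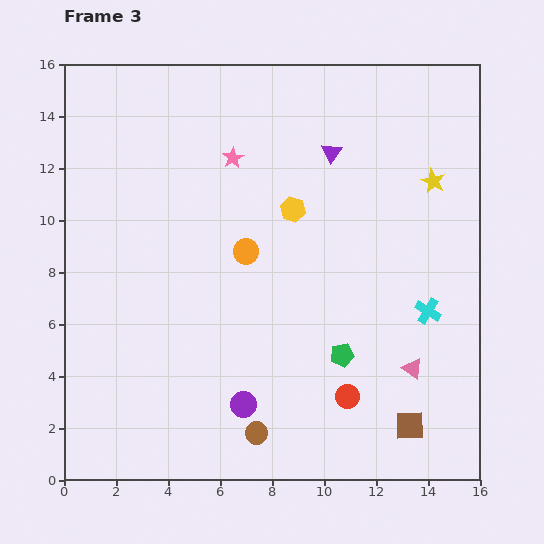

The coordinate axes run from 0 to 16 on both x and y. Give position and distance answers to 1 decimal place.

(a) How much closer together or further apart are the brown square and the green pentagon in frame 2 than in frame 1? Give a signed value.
-3.1

Distance in frame 1: 7.7. Distance in frame 2: 4.6.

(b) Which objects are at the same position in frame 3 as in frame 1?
the yellow star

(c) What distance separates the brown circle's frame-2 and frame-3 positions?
1.4

The brown circle moved from (8.7, 2.3) to (7.4, 1.8), a distance of √(1.3² + 0.5²) ≈ 1.4.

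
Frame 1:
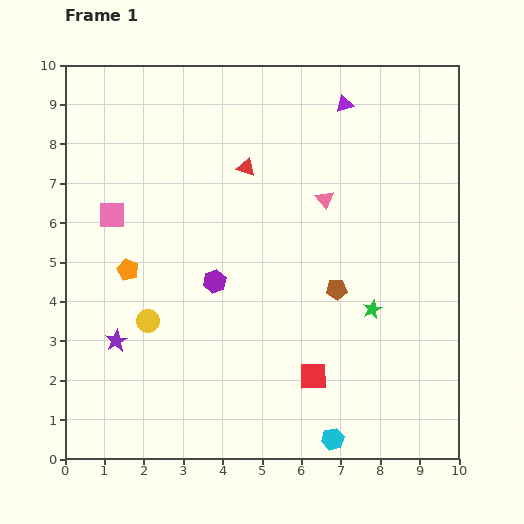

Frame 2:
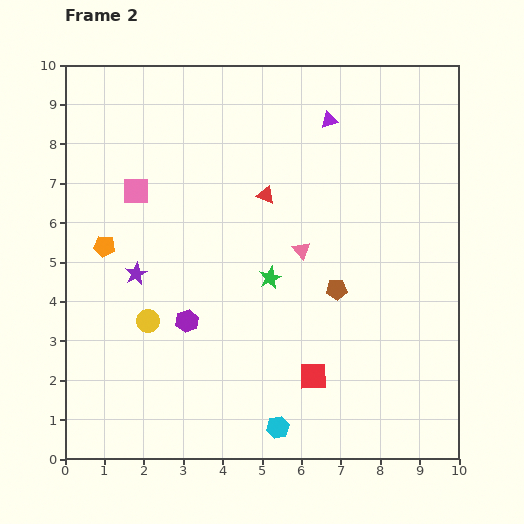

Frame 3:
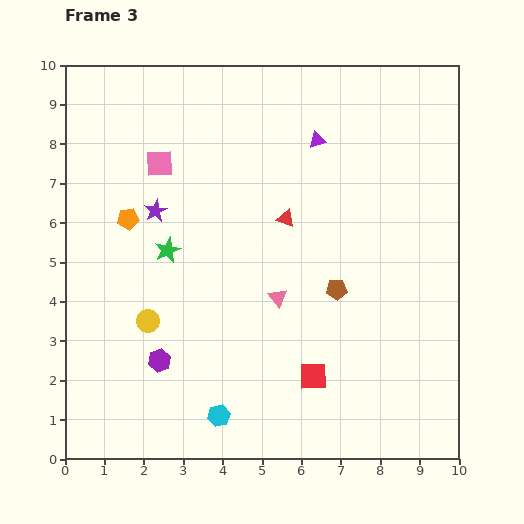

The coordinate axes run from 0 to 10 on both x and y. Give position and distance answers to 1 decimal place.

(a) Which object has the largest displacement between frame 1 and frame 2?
the green star

(moved 2.7; next 1.8)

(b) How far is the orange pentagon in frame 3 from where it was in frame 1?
1.3

The orange pentagon moved from (1.6, 4.8) to (1.6, 6.1), a distance of √(0.0² + 1.3²) ≈ 1.3.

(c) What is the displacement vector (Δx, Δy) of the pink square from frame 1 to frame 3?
(1.2, 1.3)

The pink square was at (1.2, 6.2) in frame 1 and (2.4, 7.5) in frame 3.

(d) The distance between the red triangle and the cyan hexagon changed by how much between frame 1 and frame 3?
-1.9

Distance in frame 1: 7.2. Distance in frame 3: 5.3.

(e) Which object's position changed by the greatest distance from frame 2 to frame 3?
the green star

(moved 2.7; next 1.7)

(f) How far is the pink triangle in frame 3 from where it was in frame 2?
1.3

The pink triangle moved from (6.0, 5.3) to (5.4, 4.1), a distance of √(0.6² + 1.2²) ≈ 1.3.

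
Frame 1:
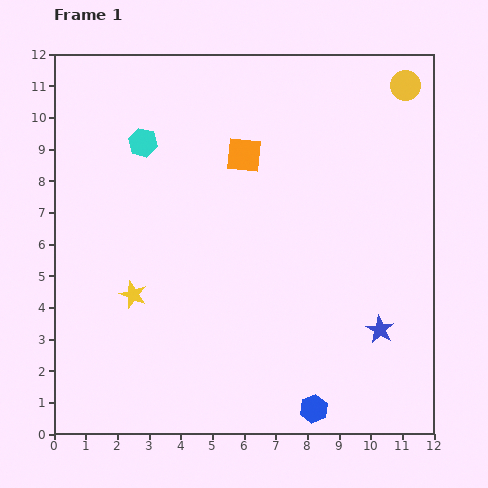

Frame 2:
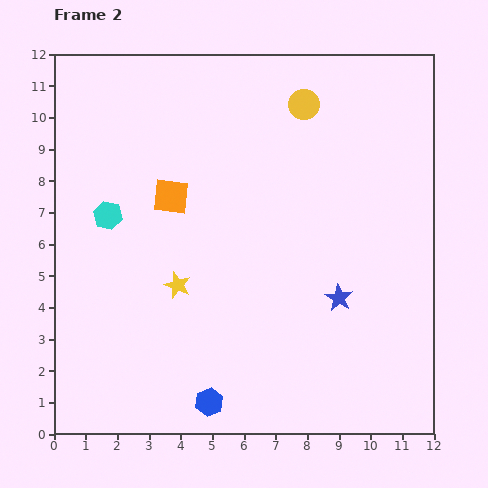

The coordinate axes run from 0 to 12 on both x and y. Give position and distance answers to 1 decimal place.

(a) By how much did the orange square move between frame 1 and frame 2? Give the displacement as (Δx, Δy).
(-2.3, -1.3)

The orange square was at (6.0, 8.8) in frame 1 and (3.7, 7.5) in frame 2.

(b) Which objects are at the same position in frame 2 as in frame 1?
none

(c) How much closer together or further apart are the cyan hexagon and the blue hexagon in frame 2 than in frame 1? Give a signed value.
-3.3

Distance in frame 1: 10.0. Distance in frame 2: 6.7.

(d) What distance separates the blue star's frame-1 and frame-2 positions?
1.6

The blue star moved from (10.3, 3.3) to (9.0, 4.3), a distance of √(1.3² + 1.0²) ≈ 1.6.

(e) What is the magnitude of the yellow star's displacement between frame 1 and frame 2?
1.4

The yellow star moved from (2.5, 4.4) to (3.9, 4.7), a distance of √(1.4² + 0.3²) ≈ 1.4.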